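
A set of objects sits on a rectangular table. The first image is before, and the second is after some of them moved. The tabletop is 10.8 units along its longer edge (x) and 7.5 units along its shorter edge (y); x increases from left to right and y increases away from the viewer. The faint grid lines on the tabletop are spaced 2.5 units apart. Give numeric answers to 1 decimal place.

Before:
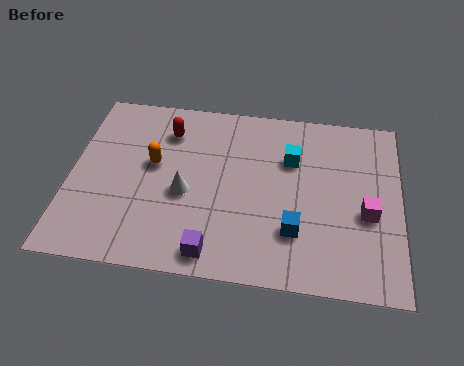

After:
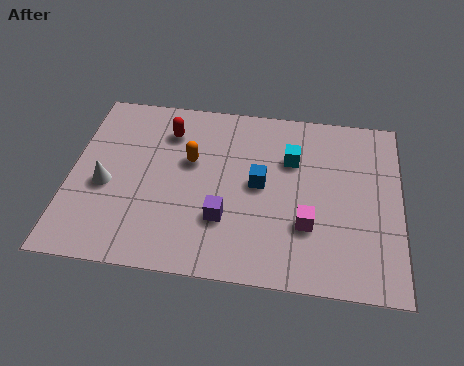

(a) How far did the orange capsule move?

1.2

The orange capsule was near (2.7, 4.3) before and (3.9, 4.6) after, so it travelled √(1.2² + 0.3²) ≈ 1.2 units.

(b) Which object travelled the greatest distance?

the white cone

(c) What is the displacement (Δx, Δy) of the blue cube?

(-1.2, 1.8)

From the two frames, the blue cube sits at roughly (7.4, 2.1) before and (6.2, 3.9) after.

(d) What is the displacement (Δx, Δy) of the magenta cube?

(-1.9, -0.7)

The magenta cube was at about (9.7, 3.1) and moved to about (7.8, 2.4).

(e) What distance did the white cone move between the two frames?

2.6

From (3.8, 3.2) to (1.2, 3.2), the white cone covered √(2.6² + 0.0²) ≈ 2.6 units.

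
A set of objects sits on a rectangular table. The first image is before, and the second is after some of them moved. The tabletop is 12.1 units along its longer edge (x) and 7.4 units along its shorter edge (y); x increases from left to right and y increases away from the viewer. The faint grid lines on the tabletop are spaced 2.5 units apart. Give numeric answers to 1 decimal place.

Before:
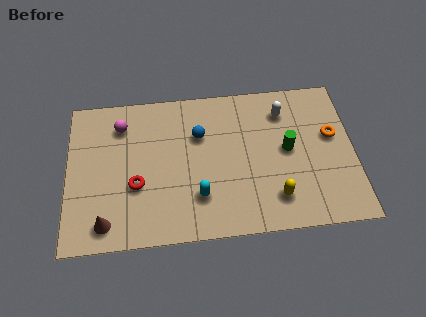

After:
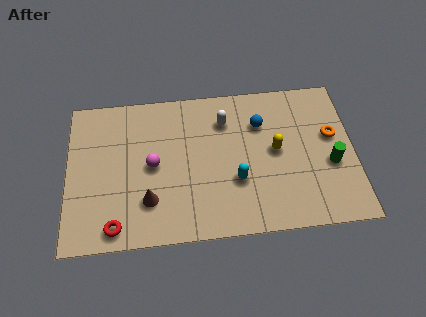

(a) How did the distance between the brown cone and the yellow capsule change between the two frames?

-1.4

The distance was about 7.1 in the first image and 5.7 in the second, so they moved 1.4 units closer together.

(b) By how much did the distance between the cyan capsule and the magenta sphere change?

-1.3

The distance was about 5.0 in the first image and 3.7 in the second, so they moved 1.3 units closer together.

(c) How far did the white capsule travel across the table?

2.5

The white capsule was near (9.2, 5.8) before and (6.7, 5.6) after, so it travelled √(2.5² + 0.2²) ≈ 2.5 units.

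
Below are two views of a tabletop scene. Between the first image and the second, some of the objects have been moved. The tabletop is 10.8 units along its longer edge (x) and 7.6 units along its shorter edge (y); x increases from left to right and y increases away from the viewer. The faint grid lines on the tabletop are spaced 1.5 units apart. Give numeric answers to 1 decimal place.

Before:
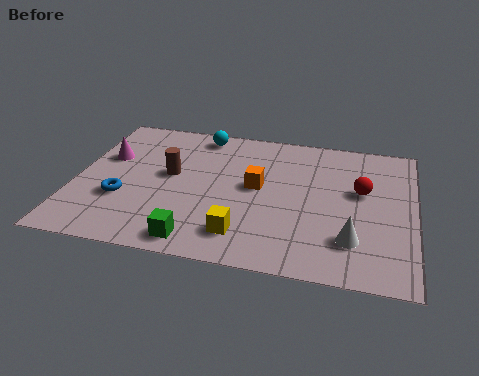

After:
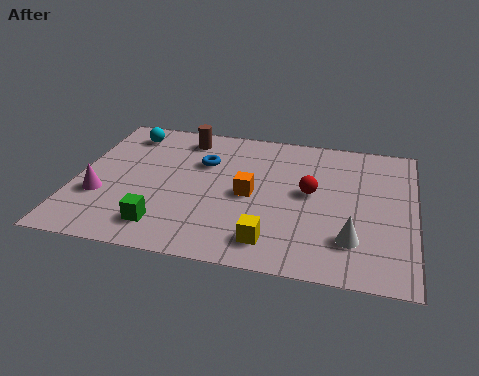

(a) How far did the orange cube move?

0.5

From (5.8, 4.1) to (5.6, 3.6), the orange cube covered √(0.2² + 0.5²) ≈ 0.5 units.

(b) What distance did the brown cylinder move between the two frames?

2.2

From (3.0, 4.2) to (3.3, 6.4), the brown cylinder covered √(0.3² + 2.2²) ≈ 2.2 units.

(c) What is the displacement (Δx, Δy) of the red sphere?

(-1.6, -0.4)

The red sphere was at about (9.1, 4.5) and moved to about (7.5, 4.1).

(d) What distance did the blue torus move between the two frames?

3.5

The blue torus moved from about (1.6, 2.6) to (4.0, 5.1), a distance of √(2.4² + 2.5²) ≈ 3.5.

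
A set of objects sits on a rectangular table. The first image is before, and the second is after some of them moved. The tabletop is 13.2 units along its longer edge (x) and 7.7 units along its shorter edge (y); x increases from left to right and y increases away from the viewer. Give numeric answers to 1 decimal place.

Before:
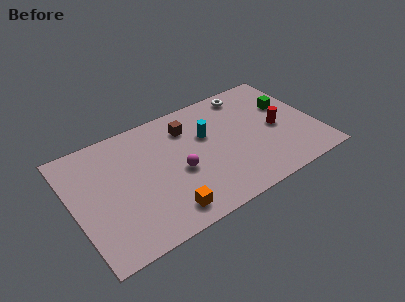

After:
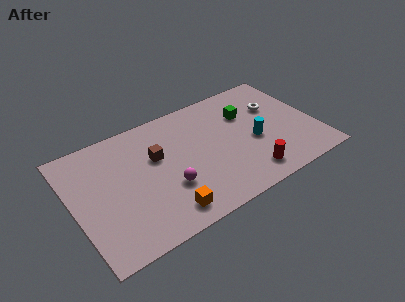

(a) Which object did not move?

the orange cube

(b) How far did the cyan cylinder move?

2.9

The cyan cylinder was near (7.4, 4.9) before and (9.8, 3.3) after, so it travelled √(2.4² + 1.6²) ≈ 2.9 units.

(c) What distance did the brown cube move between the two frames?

2.2

From (6.5, 5.9) to (4.6, 4.8), the brown cube covered √(1.9² + 1.1²) ≈ 2.2 units.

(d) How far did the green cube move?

2.2

The green cube was near (11.9, 4.9) before and (9.7, 5.3) after, so it travelled √(2.2² + 0.4²) ≈ 2.2 units.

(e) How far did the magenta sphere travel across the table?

1.0

The magenta sphere was near (5.6, 3.3) before and (4.9, 2.6) after, so it travelled √(0.7² + 0.7²) ≈ 1.0 units.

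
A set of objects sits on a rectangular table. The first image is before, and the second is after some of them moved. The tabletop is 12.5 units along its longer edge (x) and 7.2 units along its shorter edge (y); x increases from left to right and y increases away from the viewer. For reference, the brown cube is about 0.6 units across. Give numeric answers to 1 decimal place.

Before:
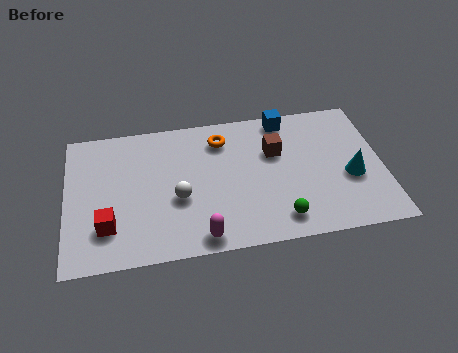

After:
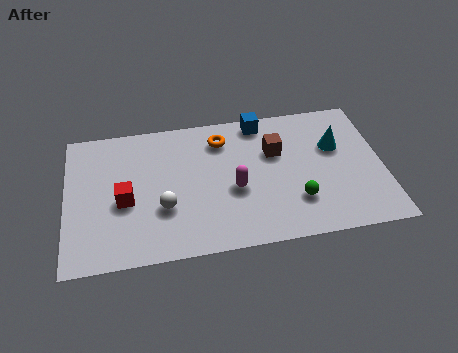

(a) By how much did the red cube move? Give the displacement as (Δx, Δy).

(0.7, 1.2)

The red cube started near (1.6, 1.9) and ended near (2.3, 3.1).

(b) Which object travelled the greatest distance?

the magenta capsule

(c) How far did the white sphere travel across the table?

0.7

The white sphere was near (4.4, 2.9) before and (3.8, 2.5) after, so it travelled √(0.6² + 0.4²) ≈ 0.7 units.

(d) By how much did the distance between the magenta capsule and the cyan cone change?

-2.0

Before: roughly 6.4 units apart; after: 4.4. That's 2.0 units closer together.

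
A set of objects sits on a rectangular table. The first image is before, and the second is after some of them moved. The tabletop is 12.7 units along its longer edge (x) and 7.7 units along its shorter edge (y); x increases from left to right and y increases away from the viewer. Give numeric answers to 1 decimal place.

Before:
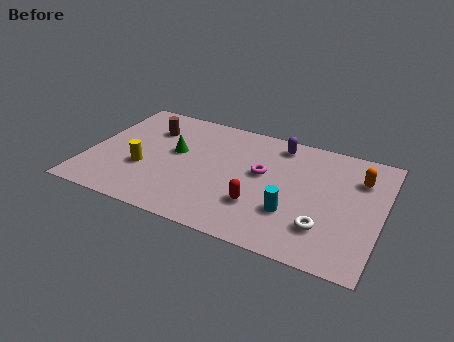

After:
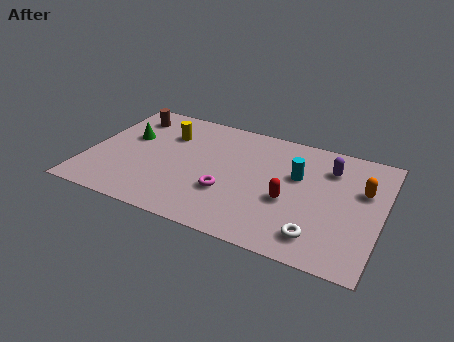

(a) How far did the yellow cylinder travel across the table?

2.8

From (2.5, 2.8) to (3.2, 5.5), the yellow cylinder covered √(0.7² + 2.7²) ≈ 2.8 units.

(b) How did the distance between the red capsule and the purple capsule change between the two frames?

-1.2

Before: roughly 4.3 units apart; after: 3.1. That's 1.2 units closer together.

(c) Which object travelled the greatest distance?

the yellow cylinder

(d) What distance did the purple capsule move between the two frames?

2.4

The purple capsule was near (8.0, 6.6) before and (10.3, 5.8) after, so it travelled √(2.3² + 0.8²) ≈ 2.4 units.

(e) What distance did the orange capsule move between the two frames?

0.7

The orange capsule was near (11.6, 5.6) before and (11.8, 4.9) after, so it travelled √(0.2² + 0.7²) ≈ 0.7 units.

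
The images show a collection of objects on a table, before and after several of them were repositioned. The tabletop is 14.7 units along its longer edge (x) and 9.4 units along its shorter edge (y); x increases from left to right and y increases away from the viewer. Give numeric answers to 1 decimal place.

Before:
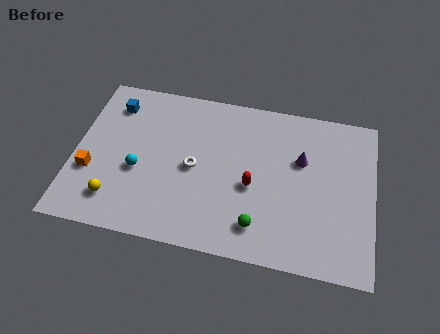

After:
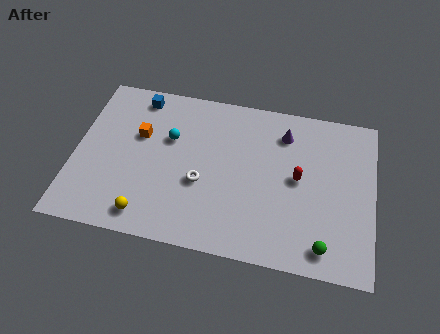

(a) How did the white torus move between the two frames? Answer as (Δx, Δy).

(0.4, -0.8)

From the two frames, the white torus sits at roughly (5.9, 4.5) before and (6.3, 3.7) after.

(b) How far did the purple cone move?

1.7

The purple cone was near (11.1, 6.0) before and (10.2, 7.4) after, so it travelled √(0.9² + 1.4²) ≈ 1.7 units.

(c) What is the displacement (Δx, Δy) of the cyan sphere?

(1.4, 2.2)

The cyan sphere was at about (3.2, 3.8) and moved to about (4.6, 6.0).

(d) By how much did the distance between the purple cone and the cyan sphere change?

-2.4

They were about 8.2 units apart before and 5.8 after — 2.4 units closer together.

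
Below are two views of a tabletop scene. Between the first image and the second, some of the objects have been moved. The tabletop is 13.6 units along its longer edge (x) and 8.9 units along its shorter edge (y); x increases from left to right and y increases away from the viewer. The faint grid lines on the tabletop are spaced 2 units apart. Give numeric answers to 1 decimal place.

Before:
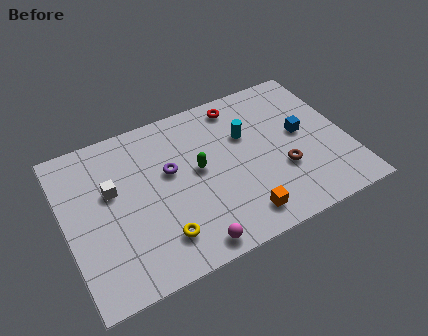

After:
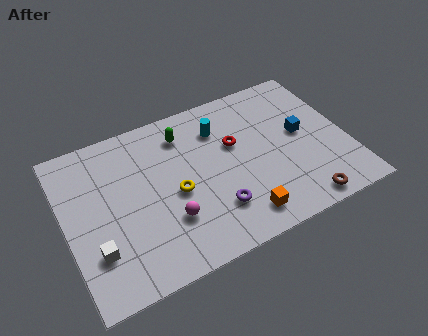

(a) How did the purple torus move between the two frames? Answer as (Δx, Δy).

(1.8, -3.0)

From the two frames, the purple torus sits at roughly (5.1, 5.3) before and (6.9, 2.3) after.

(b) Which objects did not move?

the blue cube and the orange cube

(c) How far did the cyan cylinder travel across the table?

1.5

The cyan cylinder was near (8.9, 5.8) before and (7.7, 6.7) after, so it travelled √(1.2² + 0.9²) ≈ 1.5 units.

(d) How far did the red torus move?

2.3

From (8.8, 7.7) to (8.3, 5.5), the red torus covered √(0.5² + 2.2²) ≈ 2.3 units.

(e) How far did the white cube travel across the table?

3.1

The white cube was near (2.3, 5.4) before and (1.2, 2.5) after, so it travelled √(1.1² + 2.9²) ≈ 3.1 units.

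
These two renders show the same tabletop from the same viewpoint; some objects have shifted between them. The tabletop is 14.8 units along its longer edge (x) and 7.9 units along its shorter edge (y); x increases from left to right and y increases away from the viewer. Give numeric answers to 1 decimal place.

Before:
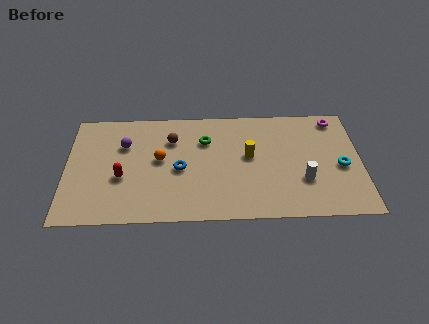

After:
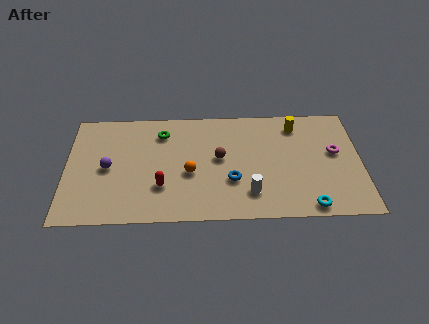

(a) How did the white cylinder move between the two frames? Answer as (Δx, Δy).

(-2.7, -0.8)

From the two frames, the white cylinder sits at roughly (11.9, 2.6) before and (9.2, 1.8) after.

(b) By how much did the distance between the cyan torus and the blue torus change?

-3.9

They were about 8.1 units apart before and 4.2 after — 3.9 units closer together.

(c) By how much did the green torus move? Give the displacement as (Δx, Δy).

(-2.2, 0.6)

The green torus started near (7.0, 5.6) and ended near (4.8, 6.2).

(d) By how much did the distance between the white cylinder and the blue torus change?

-5.0

Before: roughly 6.3 units apart; after: 1.3. That's 5.0 units closer together.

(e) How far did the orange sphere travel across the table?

1.8

The orange sphere moved from about (4.7, 4.3) to (6.2, 3.3), a distance of √(1.5² + 1.0²) ≈ 1.8.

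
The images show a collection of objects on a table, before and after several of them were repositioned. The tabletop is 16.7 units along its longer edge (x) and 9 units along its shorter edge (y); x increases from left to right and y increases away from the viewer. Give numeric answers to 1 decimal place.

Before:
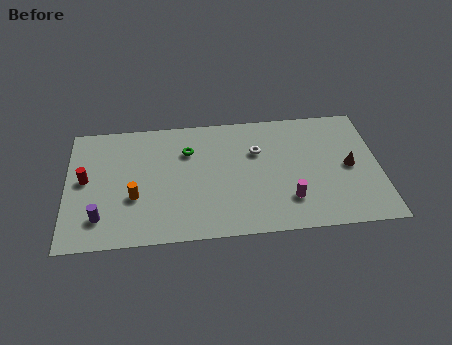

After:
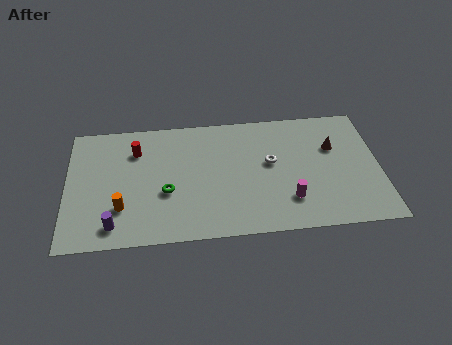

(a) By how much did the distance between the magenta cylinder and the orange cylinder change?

+0.6

The distance was about 8.3 in the first image and 8.9 in the second, so they moved 0.6 units further apart.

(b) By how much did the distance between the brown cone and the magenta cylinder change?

+0.5

They were about 3.9 units apart before and 4.4 after — 0.5 units further apart.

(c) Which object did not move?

the magenta cylinder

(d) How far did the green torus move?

3.1

The green torus was near (6.5, 6.4) before and (5.3, 3.5) after, so it travelled √(1.2² + 2.9²) ≈ 3.1 units.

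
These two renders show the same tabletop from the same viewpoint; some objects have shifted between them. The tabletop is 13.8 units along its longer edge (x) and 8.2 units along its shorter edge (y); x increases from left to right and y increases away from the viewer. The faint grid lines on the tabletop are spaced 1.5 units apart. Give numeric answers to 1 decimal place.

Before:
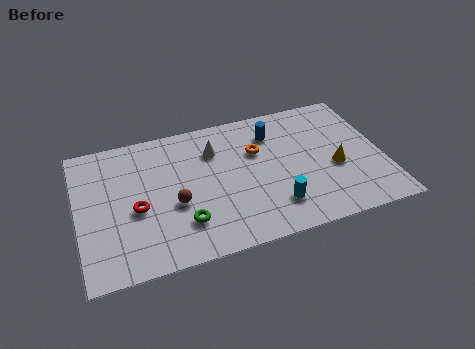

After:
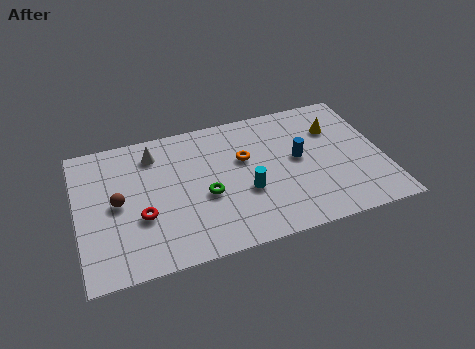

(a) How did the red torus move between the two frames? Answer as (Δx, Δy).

(0.2, -0.5)

The red torus started near (2.6, 3.5) and ended near (2.8, 3.0).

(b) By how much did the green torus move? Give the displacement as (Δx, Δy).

(1.1, 1.3)

The green torus started near (4.6, 2.1) and ended near (5.7, 3.4).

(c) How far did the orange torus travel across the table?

0.7

The orange torus was near (8.2, 5.4) before and (7.6, 5.1) after, so it travelled √(0.6² + 0.3²) ≈ 0.7 units.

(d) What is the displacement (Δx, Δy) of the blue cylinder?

(1.0, -1.9)

The blue cylinder started near (9.0, 6.3) and ended near (10.0, 4.4).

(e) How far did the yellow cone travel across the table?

2.4

The yellow cone moved from about (11.6, 3.4) to (11.8, 5.8), a distance of √(0.2² + 2.4²) ≈ 2.4.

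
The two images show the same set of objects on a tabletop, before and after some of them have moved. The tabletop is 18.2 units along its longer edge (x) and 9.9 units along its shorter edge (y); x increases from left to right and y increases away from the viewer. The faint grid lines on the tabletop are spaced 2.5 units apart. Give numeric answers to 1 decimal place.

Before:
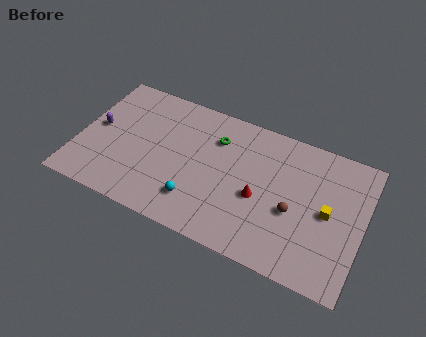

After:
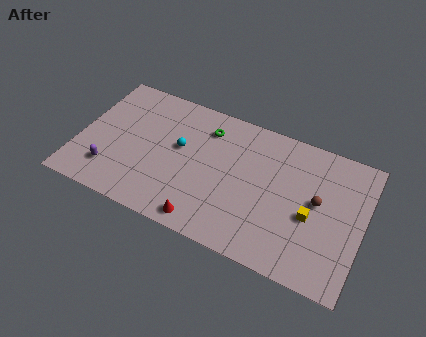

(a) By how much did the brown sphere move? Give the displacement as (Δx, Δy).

(1.4, 1.3)

The brown sphere was at about (13.9, 4.1) and moved to about (15.3, 5.4).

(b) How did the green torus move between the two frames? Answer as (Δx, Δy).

(-0.7, 0.5)

The green torus started near (8.6, 7.3) and ended near (7.9, 7.8).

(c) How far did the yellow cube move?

1.2

The yellow cube moved from about (16.0, 4.9) to (15.0, 4.2), a distance of √(1.0² + 0.7²) ≈ 1.2.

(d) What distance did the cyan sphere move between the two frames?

3.7

The cyan sphere was near (7.9, 2.3) before and (6.4, 5.7) after, so it travelled √(1.5² + 3.4²) ≈ 3.7 units.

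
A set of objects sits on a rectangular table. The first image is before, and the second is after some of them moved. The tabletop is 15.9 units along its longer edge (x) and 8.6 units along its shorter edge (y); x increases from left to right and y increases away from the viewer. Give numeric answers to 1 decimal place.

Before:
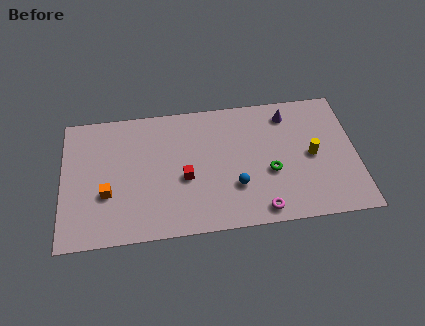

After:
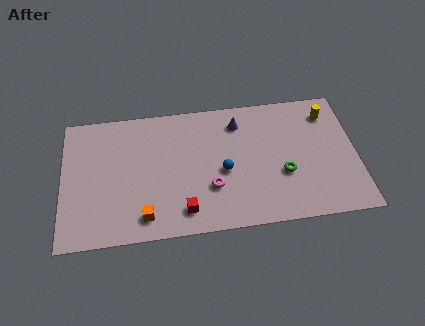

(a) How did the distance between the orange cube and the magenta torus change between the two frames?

-4.6

They were about 8.5 units apart before and 3.9 after — 4.6 units closer together.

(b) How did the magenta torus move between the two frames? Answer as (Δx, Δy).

(-2.6, 1.8)

From the two frames, the magenta torus sits at roughly (10.6, 1.0) before and (8.0, 2.8) after.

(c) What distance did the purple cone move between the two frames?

2.7

The purple cone was near (12.3, 7.1) before and (9.6, 6.9) after, so it travelled √(2.7² + 0.2²) ≈ 2.7 units.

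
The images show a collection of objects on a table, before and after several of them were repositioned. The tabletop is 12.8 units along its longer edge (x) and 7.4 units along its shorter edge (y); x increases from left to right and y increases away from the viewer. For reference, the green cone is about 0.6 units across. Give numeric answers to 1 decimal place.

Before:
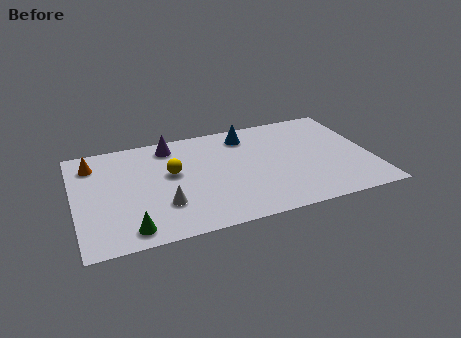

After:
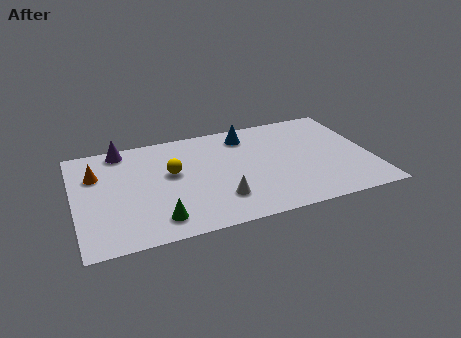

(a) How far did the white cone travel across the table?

2.4

From (3.7, 2.2) to (6.1, 1.9), the white cone covered √(2.4² + 0.3²) ≈ 2.4 units.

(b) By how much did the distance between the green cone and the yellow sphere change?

-0.8

The distance was about 3.9 in the first image and 3.1 in the second, so they moved 0.8 units closer together.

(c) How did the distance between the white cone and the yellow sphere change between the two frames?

+0.9

The distance was about 2.2 in the first image and 3.1 in the second, so they moved 0.9 units further apart.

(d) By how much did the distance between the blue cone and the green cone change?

-1.0

Before: roughly 7.4 units apart; after: 6.4. That's 1.0 units closer together.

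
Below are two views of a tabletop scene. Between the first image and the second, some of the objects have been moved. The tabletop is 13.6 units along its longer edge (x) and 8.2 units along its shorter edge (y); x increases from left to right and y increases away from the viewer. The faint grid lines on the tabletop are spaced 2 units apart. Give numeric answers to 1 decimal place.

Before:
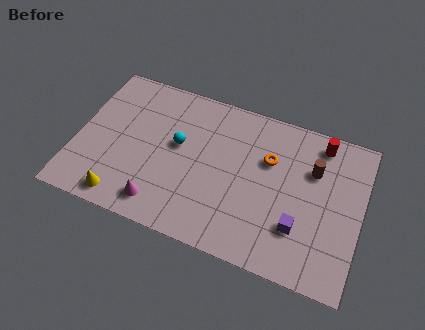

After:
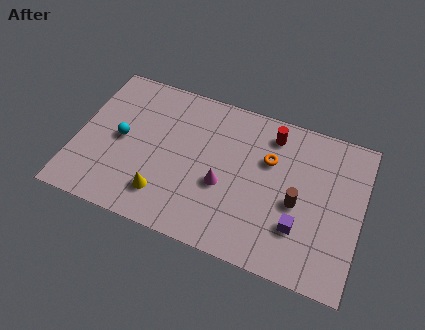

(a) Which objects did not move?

the orange torus and the purple cube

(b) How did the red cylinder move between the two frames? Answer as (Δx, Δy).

(-2.3, -0.3)

From the two frames, the red cylinder sits at roughly (11.4, 7.1) before and (9.1, 6.8) after.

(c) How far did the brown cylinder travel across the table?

2.1

The brown cylinder was near (11.2, 5.6) before and (10.6, 3.6) after, so it travelled √(0.6² + 2.0²) ≈ 2.1 units.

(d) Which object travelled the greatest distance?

the magenta cone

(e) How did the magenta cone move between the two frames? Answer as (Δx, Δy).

(2.8, 2.0)

The magenta cone was at about (4.3, 1.3) and moved to about (7.1, 3.3).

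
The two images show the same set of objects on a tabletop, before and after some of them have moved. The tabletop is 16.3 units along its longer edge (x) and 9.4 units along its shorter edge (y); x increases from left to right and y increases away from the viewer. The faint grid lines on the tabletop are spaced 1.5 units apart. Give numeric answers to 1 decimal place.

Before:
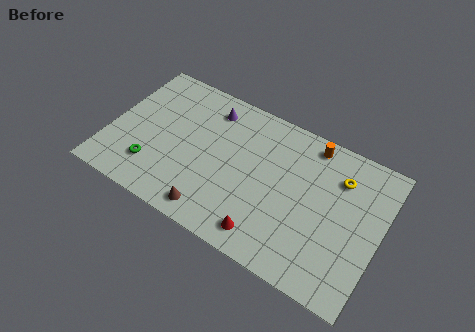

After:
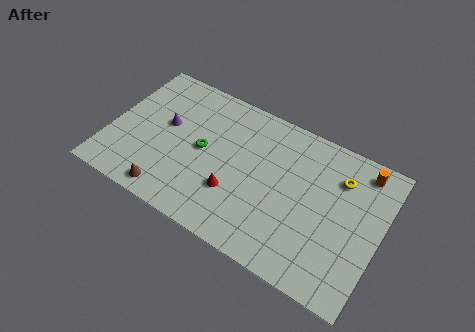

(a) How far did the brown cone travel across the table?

2.7

From (6.8, 1.2) to (4.1, 1.1), the brown cone covered √(2.7² + 0.1²) ≈ 2.7 units.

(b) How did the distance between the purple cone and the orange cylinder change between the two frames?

+5.8

Before: roughly 6.1 units apart; after: 11.9. That's 5.8 units further apart.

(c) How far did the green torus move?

3.7

From (2.9, 2.3) to (5.6, 4.8), the green torus covered √(2.7² + 2.5²) ≈ 3.7 units.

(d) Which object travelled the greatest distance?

the green torus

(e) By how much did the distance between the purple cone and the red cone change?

-2.5

Before: roughly 7.7 units apart; after: 5.2. That's 2.5 units closer together.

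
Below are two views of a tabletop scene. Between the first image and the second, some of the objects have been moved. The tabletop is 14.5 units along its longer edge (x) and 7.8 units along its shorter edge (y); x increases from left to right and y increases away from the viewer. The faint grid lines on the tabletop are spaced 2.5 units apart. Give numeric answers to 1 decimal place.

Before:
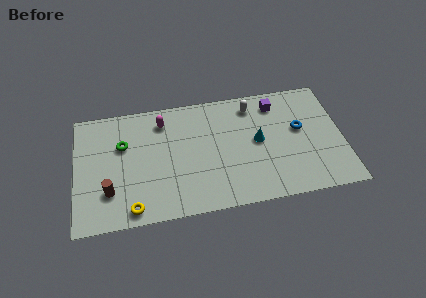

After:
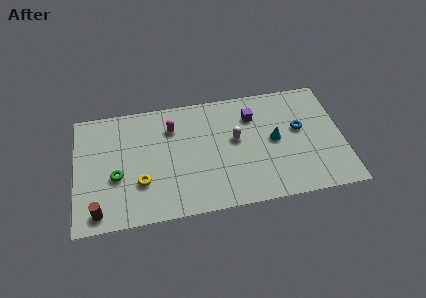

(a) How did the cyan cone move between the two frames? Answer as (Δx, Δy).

(0.9, -0.1)

From the two frames, the cyan cone sits at roughly (9.9, 4.1) before and (10.8, 4.0) after.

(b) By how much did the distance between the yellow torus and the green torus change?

-2.8

They were about 4.2 units apart before and 1.4 after — 2.8 units closer together.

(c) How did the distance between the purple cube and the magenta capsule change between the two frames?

-1.8

Before: roughly 6.2 units apart; after: 4.4. That's 1.8 units closer together.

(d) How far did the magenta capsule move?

0.7

The magenta capsule moved from about (4.8, 6.3) to (5.3, 5.8), a distance of √(0.5² + 0.5²) ≈ 0.7.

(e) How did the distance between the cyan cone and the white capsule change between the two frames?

-0.3

The distance was about 2.4 in the first image and 2.1 in the second, so they moved 0.3 units closer together.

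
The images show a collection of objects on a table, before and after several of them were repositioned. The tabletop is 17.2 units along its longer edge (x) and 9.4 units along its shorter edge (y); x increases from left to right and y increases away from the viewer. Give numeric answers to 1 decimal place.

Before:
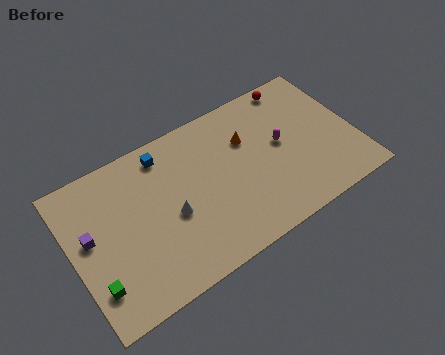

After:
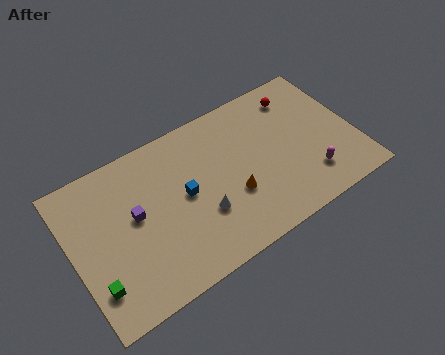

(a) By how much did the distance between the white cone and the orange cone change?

-3.6

They were about 5.5 units apart before and 1.9 after — 3.6 units closer together.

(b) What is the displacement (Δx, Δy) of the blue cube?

(0.8, -3.1)

From the two frames, the blue cube sits at roughly (6.0, 8.0) before and (6.8, 4.9) after.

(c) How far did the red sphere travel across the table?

0.8

From (14.3, 8.5) to (14.3, 7.7), the red sphere covered √(0.0² + 0.8²) ≈ 0.8 units.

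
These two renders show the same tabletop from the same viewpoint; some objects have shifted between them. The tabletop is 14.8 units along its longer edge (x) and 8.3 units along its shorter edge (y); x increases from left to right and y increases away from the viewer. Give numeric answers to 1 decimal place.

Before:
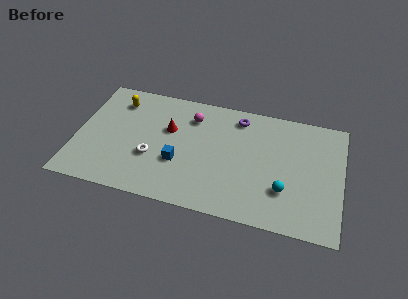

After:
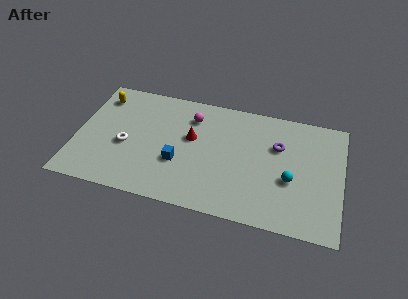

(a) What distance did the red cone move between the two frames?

1.3

The red cone moved from about (5.1, 5.2) to (6.4, 4.9), a distance of √(1.3² + 0.3²) ≈ 1.3.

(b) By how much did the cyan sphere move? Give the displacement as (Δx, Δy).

(0.3, 0.8)

From the two frames, the cyan sphere sits at roughly (11.7, 2.5) before and (12.0, 3.3) after.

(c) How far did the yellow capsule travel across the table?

1.0

The yellow capsule was near (2.1, 6.6) before and (1.1, 6.7) after, so it travelled √(1.0² + 0.1²) ≈ 1.0 units.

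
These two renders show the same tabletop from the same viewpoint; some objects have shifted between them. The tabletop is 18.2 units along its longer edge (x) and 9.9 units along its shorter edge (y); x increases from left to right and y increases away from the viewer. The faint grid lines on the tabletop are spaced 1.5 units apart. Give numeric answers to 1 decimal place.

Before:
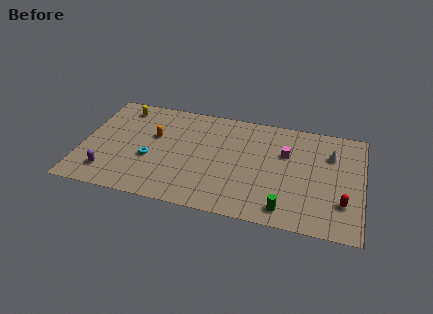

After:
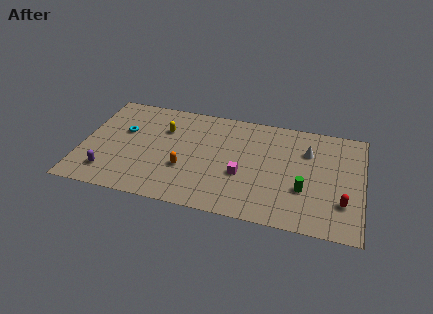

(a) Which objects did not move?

the purple capsule and the red capsule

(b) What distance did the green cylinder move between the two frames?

2.3

From (13.4, 1.4) to (14.5, 3.4), the green cylinder covered √(1.1² + 2.0²) ≈ 2.3 units.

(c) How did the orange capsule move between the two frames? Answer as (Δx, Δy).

(2.2, -2.6)

From the two frames, the orange capsule sits at roughly (4.6, 6.1) before and (6.8, 3.5) after.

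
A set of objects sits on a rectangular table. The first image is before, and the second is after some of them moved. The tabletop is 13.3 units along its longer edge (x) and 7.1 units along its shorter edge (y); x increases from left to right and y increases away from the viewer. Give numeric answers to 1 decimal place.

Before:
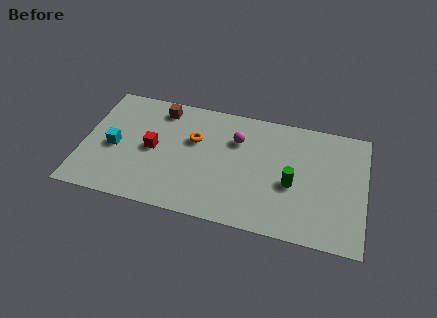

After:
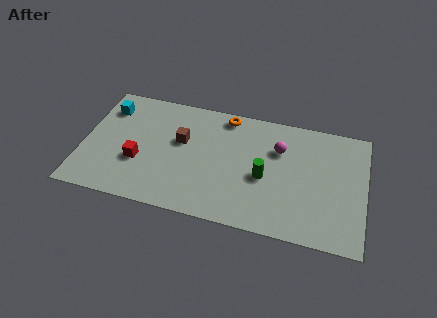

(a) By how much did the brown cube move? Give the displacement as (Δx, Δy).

(1.1, -1.7)

The brown cube was at about (3.5, 6.0) and moved to about (4.6, 4.3).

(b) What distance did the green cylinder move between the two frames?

1.3

From (9.9, 3.0) to (8.6, 3.1), the green cylinder covered √(1.3² + 0.1²) ≈ 1.3 units.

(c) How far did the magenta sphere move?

2.0

From (7.2, 5.0) to (9.2, 4.9), the magenta sphere covered √(2.0² + 0.1²) ≈ 2.0 units.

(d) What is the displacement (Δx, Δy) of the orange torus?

(1.4, 1.8)

The orange torus was at about (5.2, 4.5) and moved to about (6.6, 6.3).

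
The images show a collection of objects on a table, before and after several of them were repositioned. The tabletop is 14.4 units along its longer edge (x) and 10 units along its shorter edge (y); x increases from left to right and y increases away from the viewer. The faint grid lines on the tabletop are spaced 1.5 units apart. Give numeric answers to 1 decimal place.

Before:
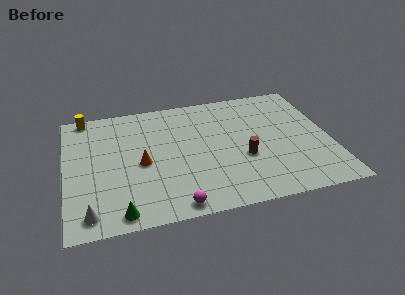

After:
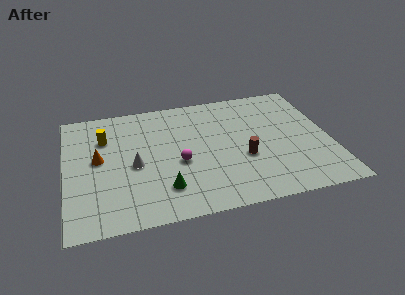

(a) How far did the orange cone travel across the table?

2.4

The orange cone moved from about (4.1, 4.6) to (1.8, 5.4), a distance of √(2.3² + 0.8²) ≈ 2.4.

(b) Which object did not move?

the brown cylinder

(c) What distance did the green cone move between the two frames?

2.7

The green cone moved from about (2.8, 1.0) to (5.2, 2.3), a distance of √(2.4² + 1.3²) ≈ 2.7.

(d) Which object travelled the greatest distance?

the white cone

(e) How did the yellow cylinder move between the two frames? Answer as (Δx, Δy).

(1.0, -2.1)

The yellow cylinder started near (1.2, 9.2) and ended near (2.2, 7.1).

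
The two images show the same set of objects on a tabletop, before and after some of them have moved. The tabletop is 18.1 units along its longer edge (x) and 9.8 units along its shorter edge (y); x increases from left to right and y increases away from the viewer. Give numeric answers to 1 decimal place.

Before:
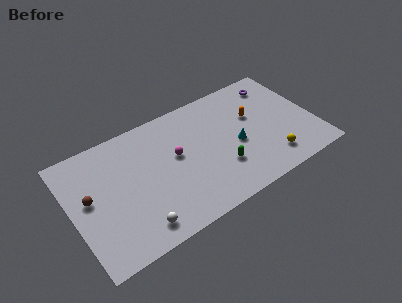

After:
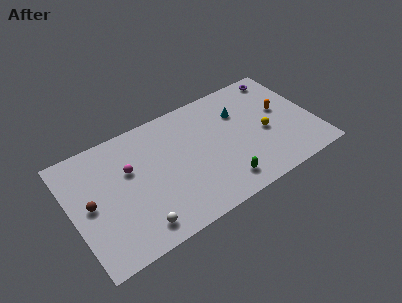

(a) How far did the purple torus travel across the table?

0.7

The purple torus was near (15.9, 8.1) before and (16.4, 8.6) after, so it travelled √(0.5² + 0.5²) ≈ 0.7 units.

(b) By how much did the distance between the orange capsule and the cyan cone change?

+0.9

They were about 2.4 units apart before and 3.3 after — 0.9 units further apart.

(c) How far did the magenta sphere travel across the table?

3.5

From (7.8, 5.6) to (4.4, 6.2), the magenta sphere covered √(3.4² + 0.6²) ≈ 3.5 units.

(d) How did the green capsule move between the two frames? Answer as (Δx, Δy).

(-0.1, -1.3)

The green capsule was at about (10.8, 3.0) and moved to about (10.7, 1.7).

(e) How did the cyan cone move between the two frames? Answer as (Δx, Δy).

(0.7, 2.6)

The cyan cone was at about (12.2, 4.3) and moved to about (12.9, 6.9).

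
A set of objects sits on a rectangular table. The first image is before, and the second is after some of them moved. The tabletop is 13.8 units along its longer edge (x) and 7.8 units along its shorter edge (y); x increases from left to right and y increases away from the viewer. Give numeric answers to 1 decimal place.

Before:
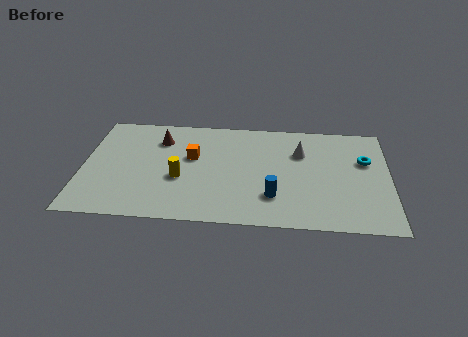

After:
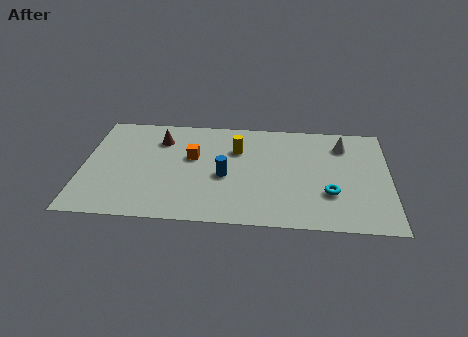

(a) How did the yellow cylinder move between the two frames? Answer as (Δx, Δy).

(2.5, 2.3)

The yellow cylinder started near (4.4, 3.1) and ended near (6.9, 5.4).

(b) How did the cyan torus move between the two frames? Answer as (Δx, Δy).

(-1.6, -2.5)

The cyan torus was at about (12.7, 5.0) and moved to about (11.1, 2.5).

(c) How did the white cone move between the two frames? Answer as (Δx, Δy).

(1.9, 0.7)

The white cone was at about (9.8, 5.4) and moved to about (11.7, 6.1).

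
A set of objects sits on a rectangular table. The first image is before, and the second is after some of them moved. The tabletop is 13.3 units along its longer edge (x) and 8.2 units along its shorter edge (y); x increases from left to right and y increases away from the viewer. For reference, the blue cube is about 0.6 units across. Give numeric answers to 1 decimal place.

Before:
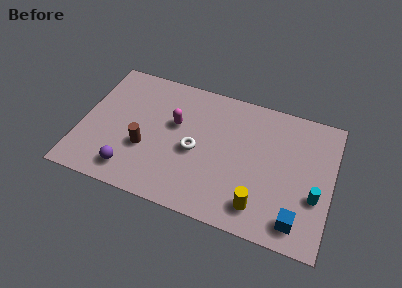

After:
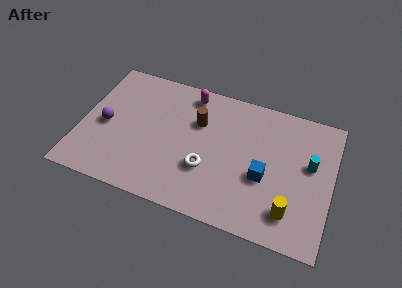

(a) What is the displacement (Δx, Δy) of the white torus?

(0.7, -0.9)

From the two frames, the white torus sits at roughly (6.1, 3.7) before and (6.8, 2.8) after.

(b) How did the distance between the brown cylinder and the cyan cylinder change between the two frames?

-3.0

The distance was about 9.0 in the first image and 6.0 in the second, so they moved 3.0 units closer together.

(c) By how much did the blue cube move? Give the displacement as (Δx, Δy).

(-1.9, 2.0)

The blue cube started near (11.7, 1.3) and ended near (9.8, 3.3).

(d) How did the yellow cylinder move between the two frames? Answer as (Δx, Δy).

(1.6, 0.2)

From the two frames, the yellow cylinder sits at roughly (9.7, 1.5) before and (11.3, 1.7) after.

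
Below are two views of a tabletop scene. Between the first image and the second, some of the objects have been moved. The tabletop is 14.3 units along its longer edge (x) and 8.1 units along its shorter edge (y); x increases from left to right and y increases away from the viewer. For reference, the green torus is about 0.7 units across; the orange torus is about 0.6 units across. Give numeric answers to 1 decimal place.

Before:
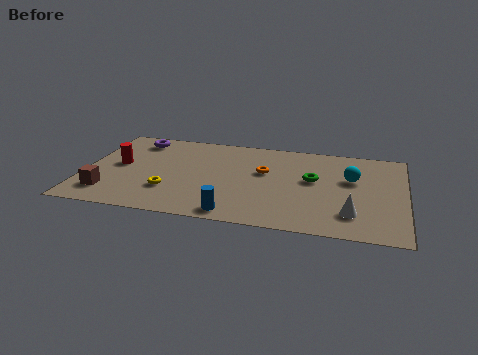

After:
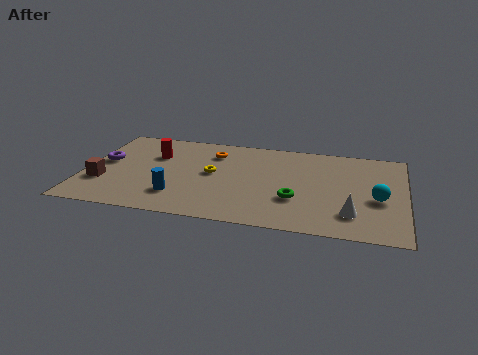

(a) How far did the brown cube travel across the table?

0.9

The brown cube was near (1.2, 1.7) before and (0.9, 2.6) after, so it travelled √(0.3² + 0.9²) ≈ 0.9 units.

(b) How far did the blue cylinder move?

2.8

The blue cylinder was near (6.9, 0.9) before and (4.3, 2.0) after, so it travelled √(2.6² + 1.1²) ≈ 2.8 units.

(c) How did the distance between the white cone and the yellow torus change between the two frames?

-1.4

Before: roughly 8.1 units apart; after: 6.7. That's 1.4 units closer together.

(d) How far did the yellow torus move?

2.6

From (3.9, 2.4) to (5.7, 4.3), the yellow torus covered √(1.8² + 1.9²) ≈ 2.6 units.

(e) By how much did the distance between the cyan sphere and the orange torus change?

+4.1

The distance was about 3.9 in the first image and 8.0 in the second, so they moved 4.1 units further apart.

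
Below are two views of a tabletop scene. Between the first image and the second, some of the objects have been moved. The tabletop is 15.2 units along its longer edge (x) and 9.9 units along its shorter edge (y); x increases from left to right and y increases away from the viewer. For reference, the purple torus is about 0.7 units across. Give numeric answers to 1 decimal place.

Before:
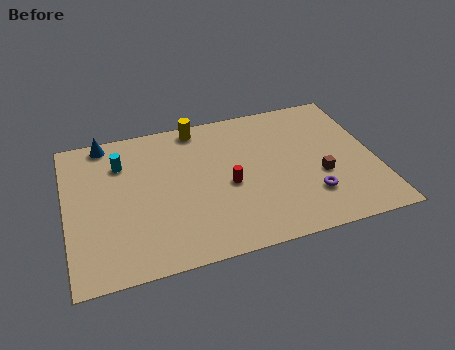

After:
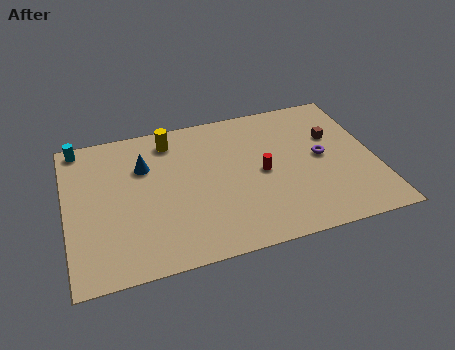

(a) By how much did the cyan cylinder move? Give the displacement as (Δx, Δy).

(-2.0, 1.7)

The cyan cylinder was at about (2.8, 7.3) and moved to about (0.8, 9.0).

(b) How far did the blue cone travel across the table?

2.8

From (2.1, 9.0) to (3.9, 6.8), the blue cone covered √(1.8² + 2.2²) ≈ 2.8 units.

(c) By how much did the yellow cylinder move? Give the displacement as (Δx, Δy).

(-1.4, -0.6)

From the two frames, the yellow cylinder sits at roughly (6.7, 8.9) before and (5.3, 8.3) after.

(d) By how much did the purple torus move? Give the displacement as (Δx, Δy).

(0.8, 2.5)

The purple torus started near (11.8, 2.6) and ended near (12.6, 5.1).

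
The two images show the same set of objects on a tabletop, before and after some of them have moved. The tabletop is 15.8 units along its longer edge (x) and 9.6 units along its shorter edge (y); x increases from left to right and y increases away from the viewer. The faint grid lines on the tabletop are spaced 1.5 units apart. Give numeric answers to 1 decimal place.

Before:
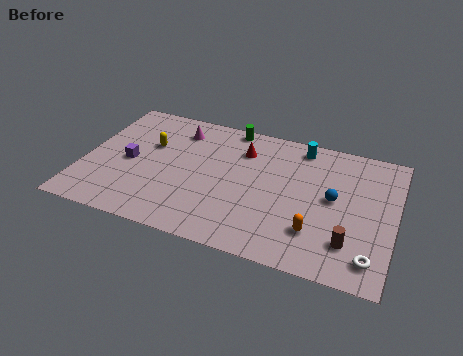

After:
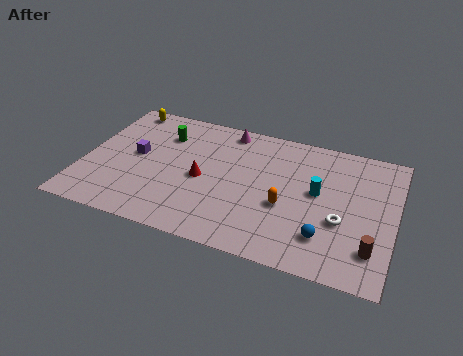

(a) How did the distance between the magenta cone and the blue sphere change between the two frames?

-0.3

Before: roughly 8.6 units apart; after: 8.3. That's 0.3 units closer together.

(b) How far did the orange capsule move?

2.1

The orange capsule was near (12.0, 2.5) before and (10.4, 3.8) after, so it travelled √(1.6² + 1.3²) ≈ 2.1 units.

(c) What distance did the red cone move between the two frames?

3.3

The red cone moved from about (7.9, 7.2) to (6.1, 4.4), a distance of √(1.8² + 2.8²) ≈ 3.3.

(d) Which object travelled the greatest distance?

the green cylinder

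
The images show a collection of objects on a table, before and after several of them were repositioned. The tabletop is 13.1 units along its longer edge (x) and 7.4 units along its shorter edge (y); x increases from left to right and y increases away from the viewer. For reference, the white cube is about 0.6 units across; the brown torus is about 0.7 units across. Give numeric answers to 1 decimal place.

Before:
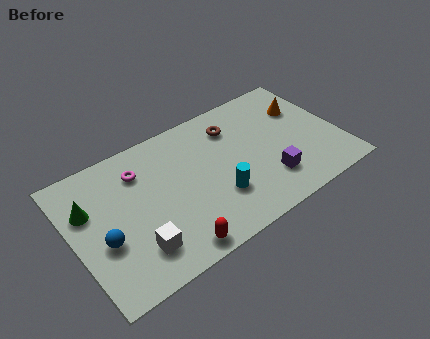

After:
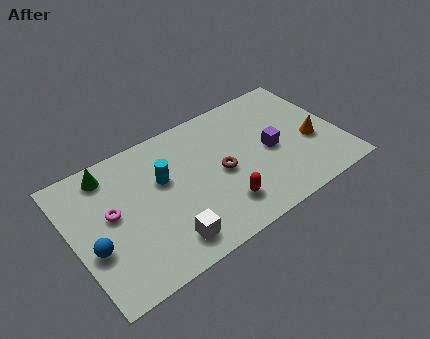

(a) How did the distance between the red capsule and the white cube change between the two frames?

+1.0

The distance was about 1.8 in the first image and 2.8 in the second, so they moved 1.0 units further apart.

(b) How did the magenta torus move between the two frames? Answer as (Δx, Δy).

(-1.6, -1.5)

The magenta torus started near (3.5, 5.6) and ended near (1.9, 4.1).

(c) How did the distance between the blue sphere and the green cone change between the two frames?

+1.7

They were about 2.0 units apart before and 3.7 after — 1.7 units further apart.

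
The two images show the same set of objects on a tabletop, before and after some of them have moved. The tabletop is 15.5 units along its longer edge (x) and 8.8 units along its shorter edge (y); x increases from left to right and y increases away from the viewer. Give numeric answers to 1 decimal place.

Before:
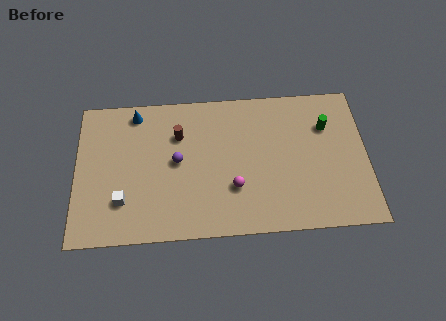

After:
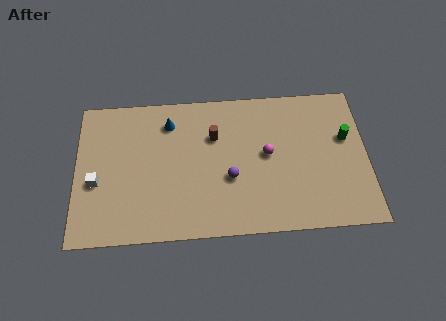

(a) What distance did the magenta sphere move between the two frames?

2.6

The magenta sphere moved from about (8.4, 2.8) to (10.2, 4.7), a distance of √(1.8² + 1.9²) ≈ 2.6.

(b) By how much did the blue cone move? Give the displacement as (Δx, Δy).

(1.8, -0.7)

The blue cone started near (3.2, 7.7) and ended near (5.0, 7.0).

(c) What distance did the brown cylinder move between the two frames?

1.9

From (5.5, 6.2) to (7.4, 6.0), the brown cylinder covered √(1.9² + 0.2²) ≈ 1.9 units.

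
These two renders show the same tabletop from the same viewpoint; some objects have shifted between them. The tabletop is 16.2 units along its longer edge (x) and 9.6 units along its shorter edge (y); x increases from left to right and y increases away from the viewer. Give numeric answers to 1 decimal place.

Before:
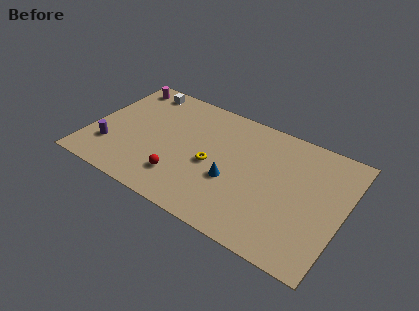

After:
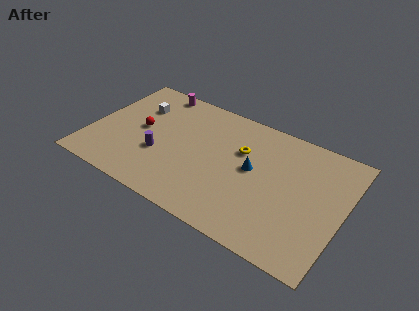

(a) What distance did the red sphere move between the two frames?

4.1

The red sphere was near (6.2, 2.3) before and (3.1, 5.0) after, so it travelled √(3.1² + 2.7²) ≈ 4.1 units.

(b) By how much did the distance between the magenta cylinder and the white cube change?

+0.9

The distance was about 1.2 in the first image and 2.1 in the second, so they moved 0.9 units further apart.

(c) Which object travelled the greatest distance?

the red sphere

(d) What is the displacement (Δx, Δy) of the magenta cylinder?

(2.1, 0.4)

From the two frames, the magenta cylinder sits at roughly (1.3, 8.3) before and (3.4, 8.7) after.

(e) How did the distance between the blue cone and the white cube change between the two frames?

-0.3

Before: roughly 8.3 units apart; after: 8.0. That's 0.3 units closer together.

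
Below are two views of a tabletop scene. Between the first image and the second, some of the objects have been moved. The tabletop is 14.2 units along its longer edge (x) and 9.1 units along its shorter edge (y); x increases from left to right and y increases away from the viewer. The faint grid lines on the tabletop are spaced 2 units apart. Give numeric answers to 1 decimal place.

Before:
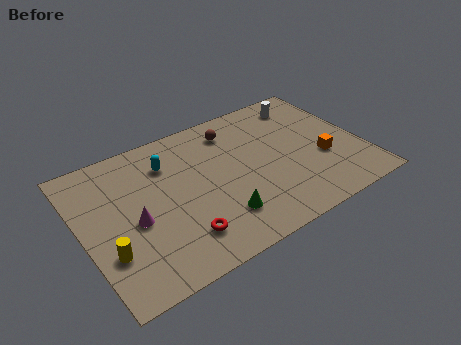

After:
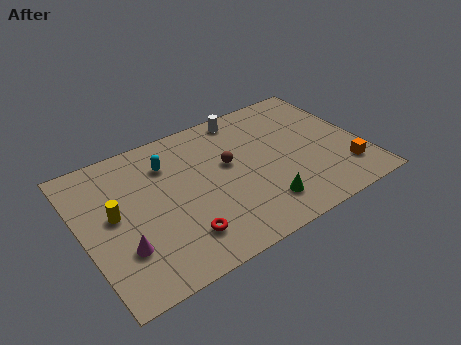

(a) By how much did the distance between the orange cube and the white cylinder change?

+3.1

Before: roughly 4.2 units apart; after: 7.3. That's 3.1 units further apart.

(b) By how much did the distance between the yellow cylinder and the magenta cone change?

+0.3

Before: roughly 1.9 units apart; after: 2.2. That's 0.3 units further apart.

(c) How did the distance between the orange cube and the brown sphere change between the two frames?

+0.7

Before: roughly 5.7 units apart; after: 6.4. That's 0.7 units further apart.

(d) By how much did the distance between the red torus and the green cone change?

+2.1

Before: roughly 2.0 units apart; after: 4.1. That's 2.1 units further apart.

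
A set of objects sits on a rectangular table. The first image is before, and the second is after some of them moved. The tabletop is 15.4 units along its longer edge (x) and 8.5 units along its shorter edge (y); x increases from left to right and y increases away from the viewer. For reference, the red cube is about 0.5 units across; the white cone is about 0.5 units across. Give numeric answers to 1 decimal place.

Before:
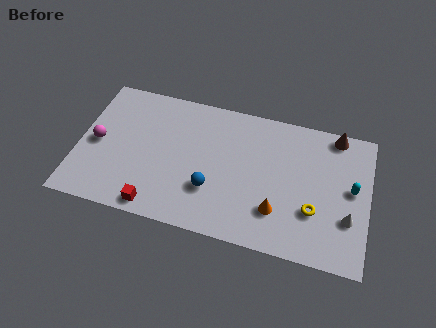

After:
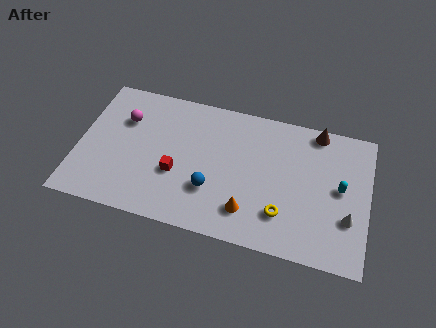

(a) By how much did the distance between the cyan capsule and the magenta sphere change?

-1.8

The distance was about 13.5 in the first image and 11.7 in the second, so they moved 1.8 units closer together.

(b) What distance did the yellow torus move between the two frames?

1.7

From (12.6, 2.8) to (11.0, 2.2), the yellow torus covered √(1.6² + 0.6²) ≈ 1.7 units.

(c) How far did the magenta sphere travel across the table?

2.2

The magenta sphere moved from about (1.0, 4.1) to (2.3, 5.9), a distance of √(1.3² + 1.8²) ≈ 2.2.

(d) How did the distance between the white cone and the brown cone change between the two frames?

+0.3

Before: roughly 5.0 units apart; after: 5.3. That's 0.3 units further apart.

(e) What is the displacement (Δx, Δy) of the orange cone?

(-1.5, -0.4)

The orange cone was at about (10.7, 2.3) and moved to about (9.2, 1.9).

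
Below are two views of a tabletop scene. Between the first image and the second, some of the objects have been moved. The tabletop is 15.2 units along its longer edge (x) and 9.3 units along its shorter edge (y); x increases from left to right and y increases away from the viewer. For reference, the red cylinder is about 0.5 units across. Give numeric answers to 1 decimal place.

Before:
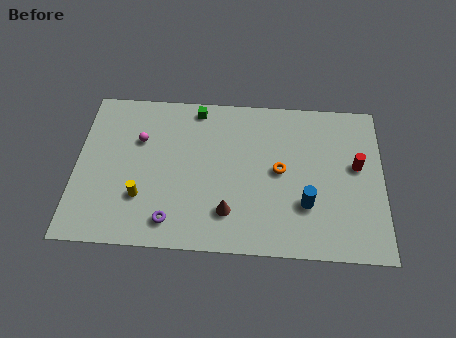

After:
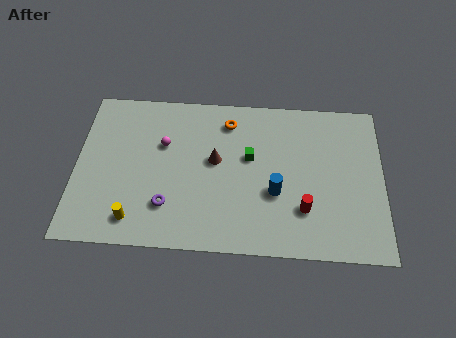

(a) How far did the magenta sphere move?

1.2

The magenta sphere moved from about (3.1, 6.2) to (4.3, 6.0), a distance of √(1.2² + 0.2²) ≈ 1.2.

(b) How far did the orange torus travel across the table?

3.8

From (10.1, 4.8) to (7.5, 7.6), the orange torus covered √(2.6² + 2.8²) ≈ 3.8 units.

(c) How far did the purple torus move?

0.9

From (4.8, 1.5) to (4.6, 2.4), the purple torus covered √(0.2² + 0.9²) ≈ 0.9 units.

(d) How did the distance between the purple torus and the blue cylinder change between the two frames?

-1.3

The distance was about 6.7 in the first image and 5.4 in the second, so they moved 1.3 units closer together.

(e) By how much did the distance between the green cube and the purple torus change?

-1.8

Before: roughly 6.9 units apart; after: 5.1. That's 1.8 units closer together.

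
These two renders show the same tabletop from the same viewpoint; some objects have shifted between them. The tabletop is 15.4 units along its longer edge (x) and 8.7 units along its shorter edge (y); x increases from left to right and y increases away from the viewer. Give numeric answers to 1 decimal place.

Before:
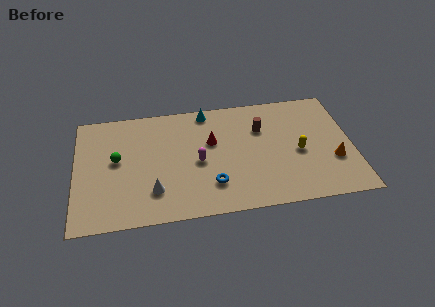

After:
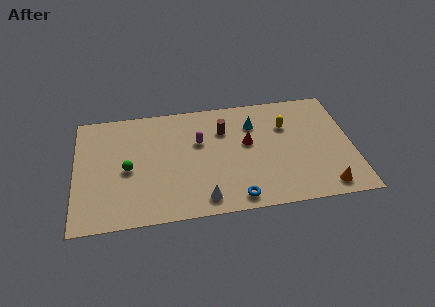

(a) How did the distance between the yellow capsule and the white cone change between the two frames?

-1.5

They were about 8.3 units apart before and 6.8 after — 1.5 units closer together.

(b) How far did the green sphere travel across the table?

1.0

The green sphere was near (2.3, 4.8) before and (2.9, 4.0) after, so it travelled √(0.6² + 0.8²) ≈ 1.0 units.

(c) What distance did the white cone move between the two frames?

2.9

The white cone moved from about (4.3, 2.2) to (7.0, 1.2), a distance of √(2.7² + 1.0²) ≈ 2.9.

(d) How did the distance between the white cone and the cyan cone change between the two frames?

-0.4

They were about 6.4 units apart before and 6.0 after — 0.4 units closer together.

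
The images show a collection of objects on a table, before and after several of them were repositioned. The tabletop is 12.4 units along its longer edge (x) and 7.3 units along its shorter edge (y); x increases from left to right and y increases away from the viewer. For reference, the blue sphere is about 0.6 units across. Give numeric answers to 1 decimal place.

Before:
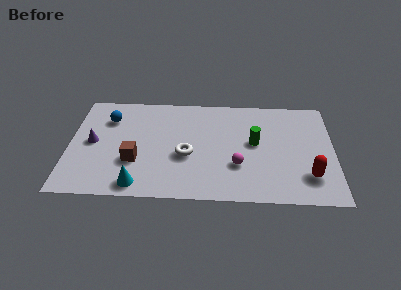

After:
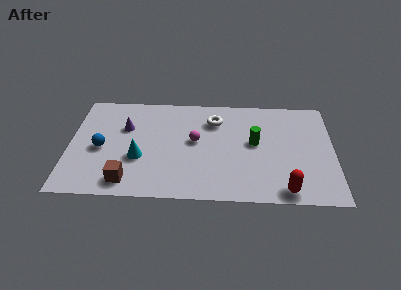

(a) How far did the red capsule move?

1.5

The red capsule was near (11.2, 1.8) before and (10.1, 0.8) after, so it travelled √(1.1² + 1.0²) ≈ 1.5 units.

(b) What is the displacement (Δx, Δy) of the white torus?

(1.3, 2.5)

The white torus started near (5.5, 3.0) and ended near (6.8, 5.5).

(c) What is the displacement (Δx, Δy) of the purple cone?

(1.5, 1.1)

The purple cone was at about (1.1, 3.7) and moved to about (2.6, 4.8).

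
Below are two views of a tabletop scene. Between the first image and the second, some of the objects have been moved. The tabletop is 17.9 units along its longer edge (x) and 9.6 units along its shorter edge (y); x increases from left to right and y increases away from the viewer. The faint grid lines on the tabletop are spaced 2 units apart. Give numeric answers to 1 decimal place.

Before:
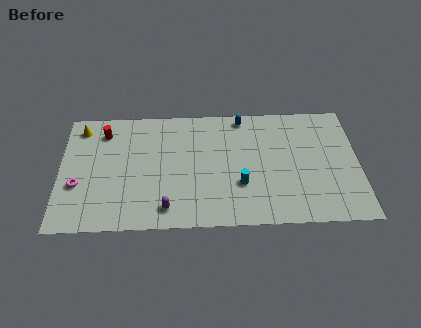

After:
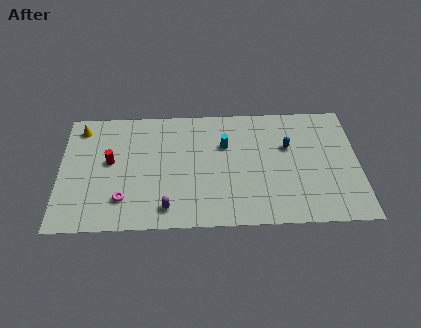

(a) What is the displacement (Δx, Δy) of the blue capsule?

(2.7, -2.5)

From the two frames, the blue capsule sits at roughly (11.0, 8.6) before and (13.7, 6.1) after.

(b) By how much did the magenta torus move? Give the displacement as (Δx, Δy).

(2.7, -1.2)

From the two frames, the magenta torus sits at roughly (1.1, 3.5) before and (3.8, 2.3) after.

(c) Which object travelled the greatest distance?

the blue capsule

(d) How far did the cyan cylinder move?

3.3

The cyan cylinder was near (10.8, 3.2) before and (9.9, 6.4) after, so it travelled √(0.9² + 3.2²) ≈ 3.3 units.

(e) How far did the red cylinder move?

2.4

The red cylinder was near (2.6, 7.7) before and (3.0, 5.3) after, so it travelled √(0.4² + 2.4²) ≈ 2.4 units.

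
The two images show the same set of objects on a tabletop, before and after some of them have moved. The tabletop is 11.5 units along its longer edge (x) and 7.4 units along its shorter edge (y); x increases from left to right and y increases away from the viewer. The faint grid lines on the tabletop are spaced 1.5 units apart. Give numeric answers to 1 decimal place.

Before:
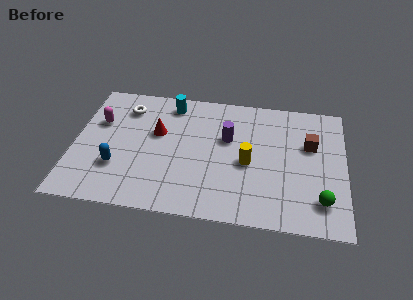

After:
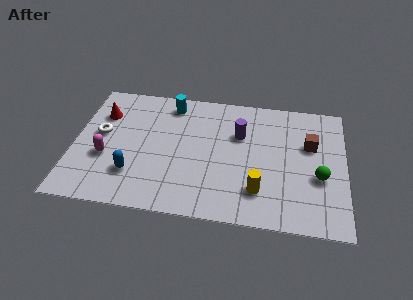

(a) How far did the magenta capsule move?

2.0

From (1.0, 4.8) to (1.4, 2.8), the magenta capsule covered √(0.4² + 2.0²) ≈ 2.0 units.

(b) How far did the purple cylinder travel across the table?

0.6

The purple cylinder moved from about (6.5, 4.6) to (7.0, 4.9), a distance of √(0.5² + 0.3²) ≈ 0.6.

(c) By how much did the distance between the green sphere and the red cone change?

+2.0

The distance was about 7.6 in the first image and 9.6 in the second, so they moved 2.0 units further apart.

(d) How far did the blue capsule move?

0.8

The blue capsule moved from about (1.9, 2.3) to (2.6, 2.0), a distance of √(0.7² + 0.3²) ≈ 0.8.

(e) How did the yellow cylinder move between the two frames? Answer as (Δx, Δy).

(0.5, -1.5)

The yellow cylinder was at about (7.4, 3.3) and moved to about (7.9, 1.8).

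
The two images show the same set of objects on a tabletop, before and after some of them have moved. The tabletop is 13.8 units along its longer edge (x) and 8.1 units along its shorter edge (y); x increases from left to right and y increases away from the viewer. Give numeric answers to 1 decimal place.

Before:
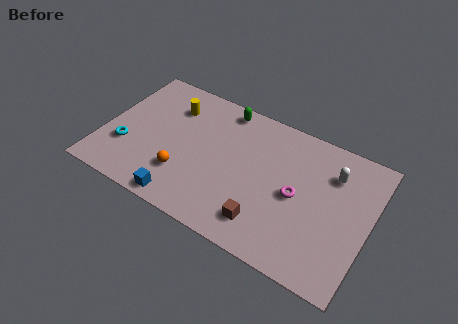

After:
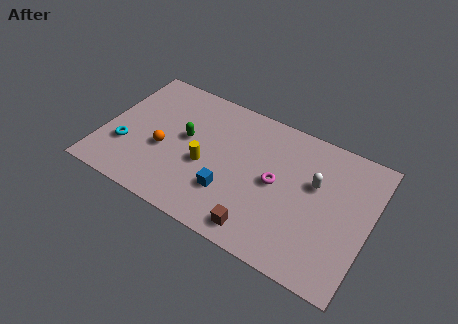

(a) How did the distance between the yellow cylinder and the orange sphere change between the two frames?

-1.8

They were about 4.0 units apart before and 2.2 after — 1.8 units closer together.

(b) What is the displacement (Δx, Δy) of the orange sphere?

(-1.2, 1.0)

The orange sphere started near (4.4, 2.3) and ended near (3.2, 3.3).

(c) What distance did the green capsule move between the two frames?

3.1

The green capsule moved from about (5.8, 7.2) to (4.2, 4.5), a distance of √(1.6² + 2.7²) ≈ 3.1.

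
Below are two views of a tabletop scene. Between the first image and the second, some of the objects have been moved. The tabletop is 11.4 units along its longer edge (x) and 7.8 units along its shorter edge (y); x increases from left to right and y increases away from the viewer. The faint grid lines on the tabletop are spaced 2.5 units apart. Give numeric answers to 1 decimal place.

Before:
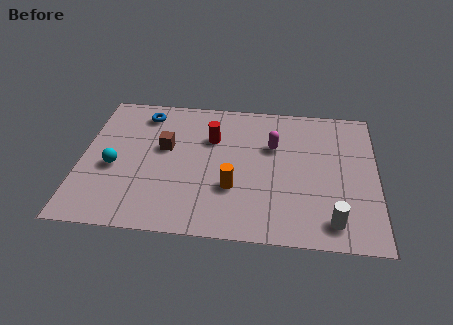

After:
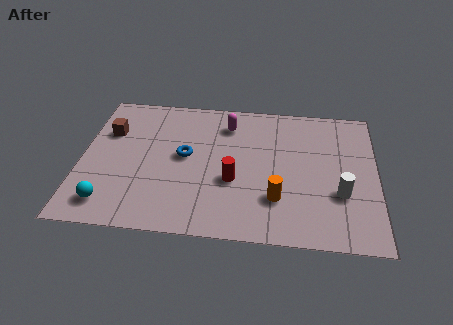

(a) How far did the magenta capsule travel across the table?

2.1

From (7.4, 5.1) to (5.6, 6.2), the magenta capsule covered √(1.8² + 1.1²) ≈ 2.1 units.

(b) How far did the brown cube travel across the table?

2.3

From (3.2, 4.6) to (1.0, 5.3), the brown cube covered √(2.2² + 0.7²) ≈ 2.3 units.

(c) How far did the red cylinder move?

2.5

The red cylinder moved from about (5.0, 5.3) to (5.9, 3.0), a distance of √(0.9² + 2.3²) ≈ 2.5.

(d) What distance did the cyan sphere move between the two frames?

2.0

The cyan sphere moved from about (1.3, 3.3) to (1.2, 1.3), a distance of √(0.1² + 2.0²) ≈ 2.0.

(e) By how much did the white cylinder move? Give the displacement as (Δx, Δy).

(0.3, 1.5)

From the two frames, the white cylinder sits at roughly (9.7, 1.2) before and (10.0, 2.7) after.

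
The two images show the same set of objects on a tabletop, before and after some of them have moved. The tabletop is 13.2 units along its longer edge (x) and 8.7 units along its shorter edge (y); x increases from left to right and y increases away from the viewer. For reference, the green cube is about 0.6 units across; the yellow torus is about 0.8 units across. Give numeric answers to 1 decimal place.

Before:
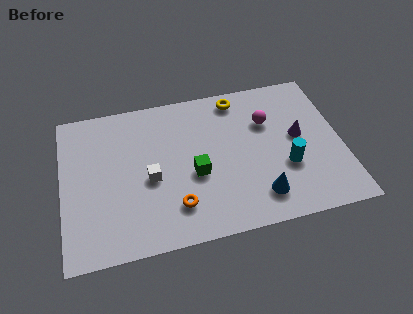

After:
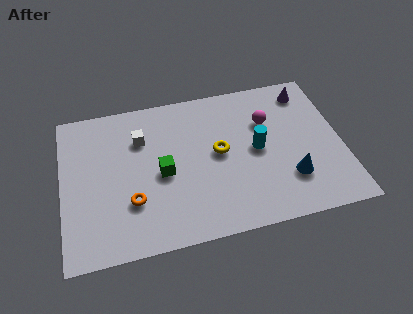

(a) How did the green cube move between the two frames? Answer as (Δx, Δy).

(-1.5, 0.4)

The green cube started near (6.2, 3.6) and ended near (4.7, 4.0).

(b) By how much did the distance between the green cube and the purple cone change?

+2.7

The distance was about 5.1 in the first image and 7.8 in the second, so they moved 2.7 units further apart.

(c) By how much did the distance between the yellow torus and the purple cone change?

+1.2

They were about 4.0 units apart before and 5.2 after — 1.2 units further apart.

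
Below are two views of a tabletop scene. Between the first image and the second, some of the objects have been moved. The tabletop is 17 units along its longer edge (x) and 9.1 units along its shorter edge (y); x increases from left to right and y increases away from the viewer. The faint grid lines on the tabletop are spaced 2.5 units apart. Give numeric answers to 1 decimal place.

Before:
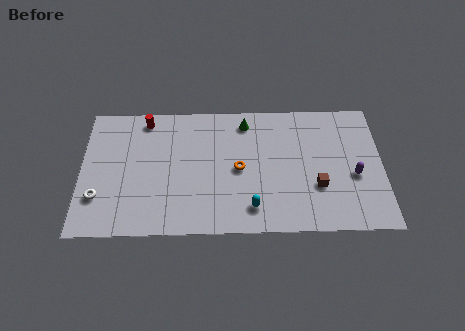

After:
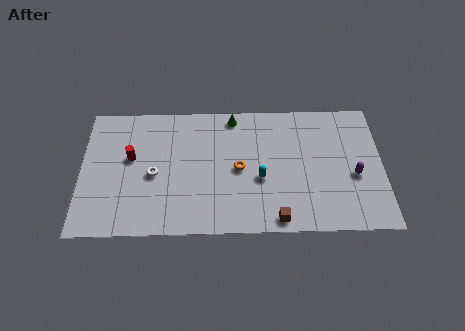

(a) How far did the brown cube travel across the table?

3.2

The brown cube moved from about (13.3, 3.1) to (11.0, 0.9), a distance of √(2.3² + 2.2²) ≈ 3.2.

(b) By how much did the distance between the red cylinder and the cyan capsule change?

-1.2

The distance was about 8.7 in the first image and 7.5 in the second, so they moved 1.2 units closer together.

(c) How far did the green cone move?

0.8

The green cone moved from about (9.3, 7.7) to (8.6, 8.1), a distance of √(0.7² + 0.4²) ≈ 0.8.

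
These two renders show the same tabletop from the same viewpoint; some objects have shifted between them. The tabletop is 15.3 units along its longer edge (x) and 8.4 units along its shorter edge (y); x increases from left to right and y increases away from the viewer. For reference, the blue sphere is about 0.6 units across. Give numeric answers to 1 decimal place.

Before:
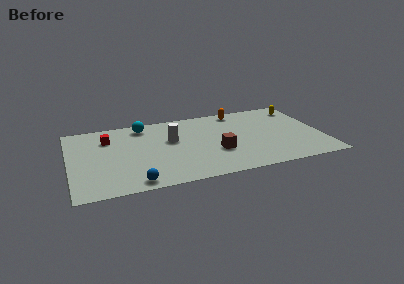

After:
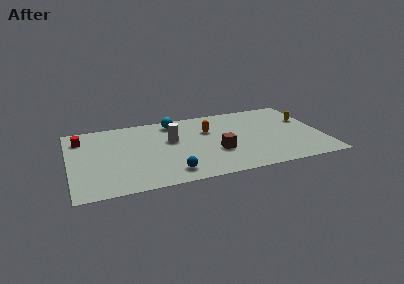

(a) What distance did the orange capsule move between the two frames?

2.7

From (10.5, 7.4) to (8.5, 5.6), the orange capsule covered √(2.0² + 1.8²) ≈ 2.7 units.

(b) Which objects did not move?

the brown cube and the white cylinder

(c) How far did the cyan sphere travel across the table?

1.9

From (4.6, 7.2) to (6.5, 7.2), the cyan sphere covered √(1.9² + 0.0²) ≈ 1.9 units.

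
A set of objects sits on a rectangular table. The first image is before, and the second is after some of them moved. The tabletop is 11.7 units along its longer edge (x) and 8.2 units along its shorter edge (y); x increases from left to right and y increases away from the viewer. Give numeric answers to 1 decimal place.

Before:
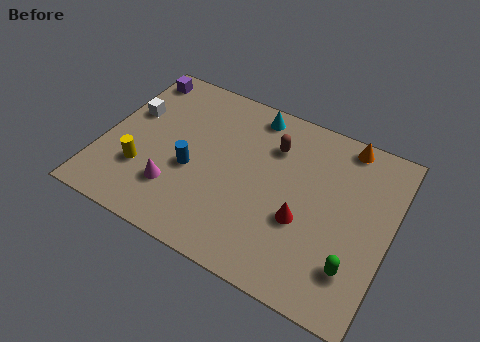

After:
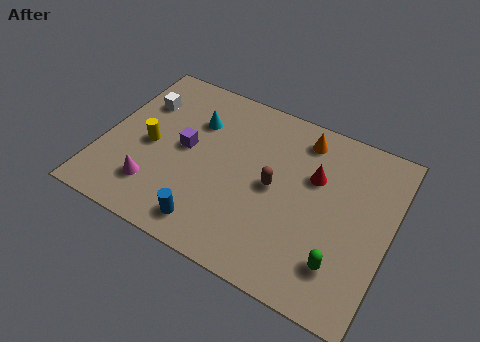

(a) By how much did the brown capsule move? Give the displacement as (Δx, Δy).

(0.3, -1.9)

The brown capsule started near (6.7, 6.0) and ended near (7.0, 4.1).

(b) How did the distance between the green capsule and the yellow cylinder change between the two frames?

-0.4

They were about 8.7 units apart before and 8.3 after — 0.4 units closer together.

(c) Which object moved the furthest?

the purple cube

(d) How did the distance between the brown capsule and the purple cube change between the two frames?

-2.3

Before: roughly 6.0 units apart; after: 3.7. That's 2.3 units closer together.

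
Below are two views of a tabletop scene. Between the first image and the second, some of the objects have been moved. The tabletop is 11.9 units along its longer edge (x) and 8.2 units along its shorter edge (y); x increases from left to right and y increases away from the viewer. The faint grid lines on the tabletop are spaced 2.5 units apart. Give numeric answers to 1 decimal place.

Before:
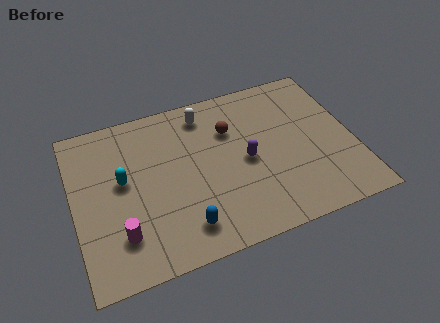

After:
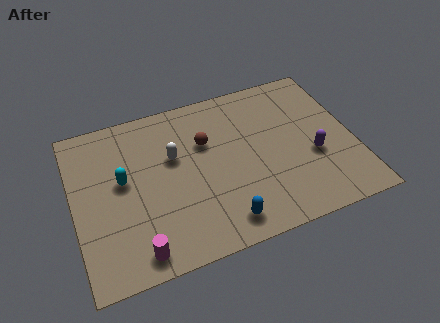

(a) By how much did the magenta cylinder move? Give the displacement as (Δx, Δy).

(0.6, -1.0)

The magenta cylinder was at about (1.8, 2.0) and moved to about (2.4, 1.0).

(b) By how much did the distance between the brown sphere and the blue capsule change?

-0.6

Before: roughly 4.8 units apart; after: 4.2. That's 0.6 units closer together.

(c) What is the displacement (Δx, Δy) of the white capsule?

(-1.5, -1.8)

The white capsule started near (5.8, 6.9) and ended near (4.3, 5.1).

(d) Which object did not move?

the cyan capsule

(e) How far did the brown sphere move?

1.1

The brown sphere was near (6.8, 5.7) before and (5.7, 5.4) after, so it travelled √(1.1² + 0.3²) ≈ 1.1 units.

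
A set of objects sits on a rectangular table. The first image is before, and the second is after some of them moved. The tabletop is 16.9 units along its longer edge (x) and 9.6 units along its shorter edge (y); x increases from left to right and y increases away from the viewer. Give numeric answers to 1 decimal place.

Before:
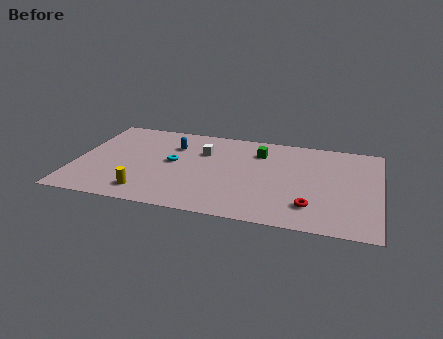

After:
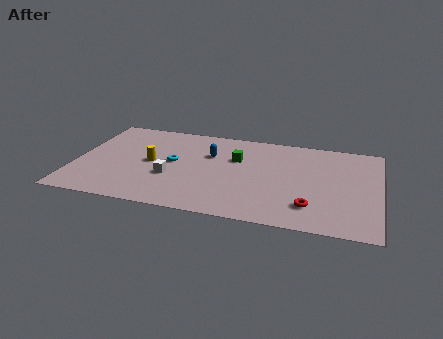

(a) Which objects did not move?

the cyan torus and the red torus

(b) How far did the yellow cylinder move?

3.2

The yellow cylinder moved from about (4.2, 1.6) to (4.2, 4.8), a distance of √(0.0² + 3.2²) ≈ 3.2.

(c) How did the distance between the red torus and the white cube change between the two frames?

+0.3

They were about 7.6 units apart before and 7.9 after — 0.3 units further apart.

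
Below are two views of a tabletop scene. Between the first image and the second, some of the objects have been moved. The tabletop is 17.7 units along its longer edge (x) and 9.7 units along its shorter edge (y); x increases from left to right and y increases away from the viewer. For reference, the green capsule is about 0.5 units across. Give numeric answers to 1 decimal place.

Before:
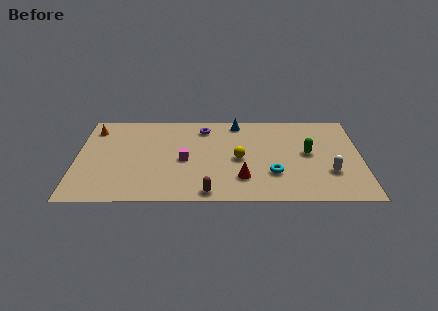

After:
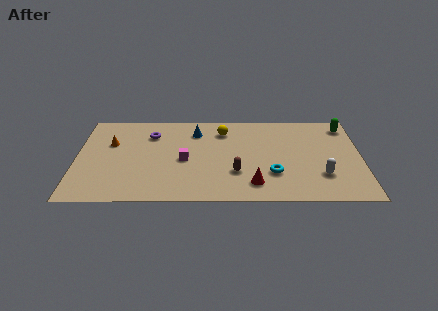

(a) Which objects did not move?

the cyan torus and the magenta cube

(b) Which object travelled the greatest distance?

the green capsule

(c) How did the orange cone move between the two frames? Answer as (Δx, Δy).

(1.1, -1.6)

The orange cone started near (1.0, 7.9) and ended near (2.1, 6.3).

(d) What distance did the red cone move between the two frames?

0.9

From (10.3, 2.5) to (11.0, 1.9), the red cone covered √(0.7² + 0.6²) ≈ 0.9 units.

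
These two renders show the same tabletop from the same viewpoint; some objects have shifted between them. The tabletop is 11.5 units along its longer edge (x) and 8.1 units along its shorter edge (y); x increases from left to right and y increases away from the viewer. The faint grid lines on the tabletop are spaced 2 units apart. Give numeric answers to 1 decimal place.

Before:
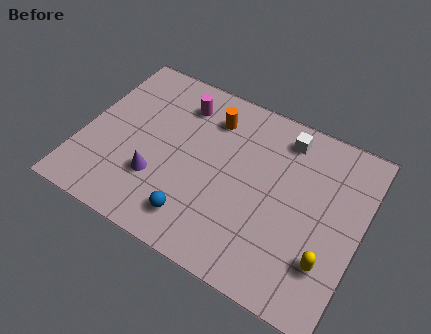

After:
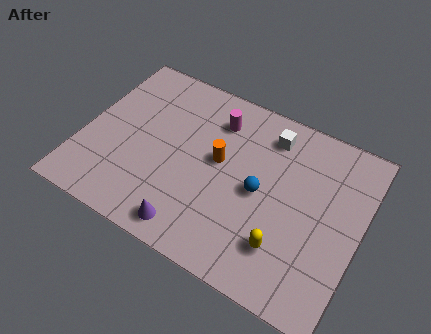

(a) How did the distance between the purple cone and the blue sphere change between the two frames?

+1.7

The distance was about 2.1 in the first image and 3.8 in the second, so they moved 1.7 units further apart.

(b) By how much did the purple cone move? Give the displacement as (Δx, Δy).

(1.7, -1.5)

The purple cone was at about (3.3, 2.5) and moved to about (5.0, 1.0).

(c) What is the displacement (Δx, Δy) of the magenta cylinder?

(1.5, -0.1)

The magenta cylinder started near (3.7, 6.4) and ended near (5.2, 6.3).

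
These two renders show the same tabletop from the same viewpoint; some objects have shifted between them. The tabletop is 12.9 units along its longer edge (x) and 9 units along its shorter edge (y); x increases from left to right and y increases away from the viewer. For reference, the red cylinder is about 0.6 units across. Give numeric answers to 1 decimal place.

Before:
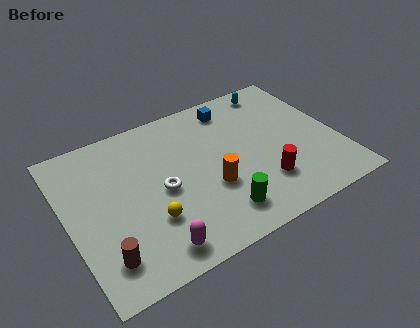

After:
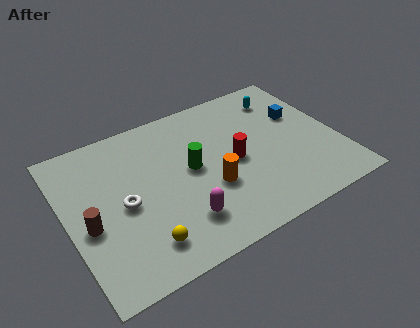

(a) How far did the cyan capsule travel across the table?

0.7

From (10.6, 7.9) to (10.8, 7.2), the cyan capsule covered √(0.2² + 0.7²) ≈ 0.7 units.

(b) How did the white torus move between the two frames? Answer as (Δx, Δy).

(-1.8, 0.0)

From the two frames, the white torus sits at roughly (4.4, 4.2) before and (2.6, 4.2) after.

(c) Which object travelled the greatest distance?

the blue cube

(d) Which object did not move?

the orange cylinder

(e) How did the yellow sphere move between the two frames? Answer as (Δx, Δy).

(-0.5, -1.1)

From the two frames, the yellow sphere sits at roughly (3.6, 2.8) before and (3.1, 1.7) after.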